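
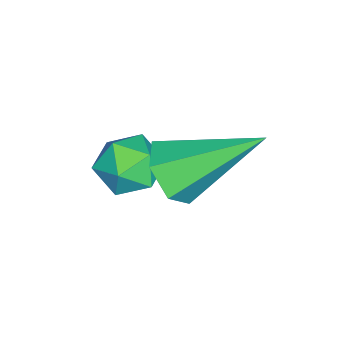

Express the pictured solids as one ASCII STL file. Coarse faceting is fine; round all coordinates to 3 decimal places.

solid 
facet normal -0.501 -0.493 0.711
outer loop
vertex -3.877 -0.799 -0.549
vertex -3.676 -1.457 -0.864
vertex -3.236 -1.141 -0.335
endloop
endfacet
facet normal -0.252 0.129 0.959
outer loop
vertex -3.877 -0.799 -0.549
vertex -3.236 -1.141 -0.335
vertex -3.249 -0.391 -0.439
endloop
endfacet
facet normal -0.520 0.651 0.554
outer loop
vertex -3.877 -0.799 -0.549
vertex -3.249 -0.391 -0.439
vertex -3.696 -0.244 -1.031
endloop
endfacet
facet normal -0.934 0.352 0.055
outer loop
vertex -3.877 -0.799 -0.549
vertex -3.696 -0.244 -1.031
vertex -3.96 -0.903 -1.294
endloop
endfacet
facet normal -0.922 -0.355 0.152
outer loop
vertex -3.877 -0.799 -0.549
vertex -3.96 -0.903 -1.294
vertex -3.676 -1.457 -0.864
endloop
endfacet
facet normal 0.458 0.130 0.879
outer loop
vertex -3.249 -0.391 -0.439
vertex -3.236 -1.141 -0.335
vertex -2.66 -0.797 -0.686
endloop
endfacet
facet normal 0.055 -0.877 0.478
outer loop
vertex -3.236 -1.141 -0.335
vertex -3.676 -1.457 -0.864
vertex -2.924 -1.456 -0.949
endloop
endfacet
facet normal -0.628 -0.652 -0.425
outer loop
vertex -3.676 -1.457 -0.864
vertex -3.96 -0.903 -1.294
vertex -3.371 -1.309 -1.541
endloop
endfacet
facet normal -0.648 0.492 -0.582
outer loop
vertex -3.96 -0.903 -1.294
vertex -3.696 -0.244 -1.031
vertex -3.384 -0.559 -1.645
endloop
endfacet
facet normal 0.024 0.974 0.224
outer loop
vertex -3.696 -0.244 -1.031
vertex -3.249 -0.391 -0.439
vertex -2.944 -0.243 -1.116
endloop
endfacet
facet normal 0.934 -0.352 -0.055
outer loop
vertex -2.743 -0.901 -1.431
vertex -2.66 -0.797 -0.686
vertex -2.924 -1.456 -0.949
endloop
endfacet
facet normal 0.520 -0.651 -0.554
outer loop
vertex -2.743 -0.901 -1.431
vertex -2.924 -1.456 -0.949
vertex -3.371 -1.309 -1.541
endloop
endfacet
facet normal 0.252 -0.129 -0.959
outer loop
vertex -2.743 -0.901 -1.431
vertex -3.371 -1.309 -1.541
vertex -3.384 -0.559 -1.645
endloop
endfacet
facet normal 0.501 0.493 -0.711
outer loop
vertex -2.743 -0.901 -1.431
vertex -3.384 -0.559 -1.645
vertex -2.944 -0.243 -1.116
endloop
endfacet
facet normal 0.922 0.355 -0.152
outer loop
vertex -2.743 -0.901 -1.431
vertex -2.944 -0.243 -1.116
vertex -2.66 -0.797 -0.686
endloop
endfacet
facet normal 0.648 -0.492 0.582
outer loop
vertex -2.924 -1.456 -0.949
vertex -2.66 -0.797 -0.686
vertex -3.236 -1.141 -0.335
endloop
endfacet
facet normal -0.024 -0.974 -0.224
outer loop
vertex -3.371 -1.309 -1.541
vertex -2.924 -1.456 -0.949
vertex -3.676 -1.457 -0.864
endloop
endfacet
facet normal -0.458 -0.130 -0.879
outer loop
vertex -3.384 -0.559 -1.645
vertex -3.371 -1.309 -1.541
vertex -3.96 -0.903 -1.294
endloop
endfacet
facet normal -0.055 0.877 -0.478
outer loop
vertex -2.944 -0.243 -1.116
vertex -3.384 -0.559 -1.645
vertex -3.696 -0.244 -1.031
endloop
endfacet
facet normal 0.628 0.652 0.425
outer loop
vertex -2.66 -0.797 -0.686
vertex -2.944 -0.243 -1.116
vertex -3.249 -0.391 -0.439
endloop
endfacet
facet normal 0.262 -0.788 -0.558
outer loop
vertex -2.546 0.245 -0.883
vertex -3.289 0.008 -0.897
vertex -3.023 0.488 -1.45
endloop
endfacet
facet normal 0.633 0.744 -0.213
outer loop
vertex -2.546 0.245 -0.883
vertex -3.023 0.488 -1.45
vertex -3.851 1.692 0.297
endloop
endfacet
facet normal 0.262 -0.788 -0.558
outer loop
vertex -3.023 0.488 -1.45
vertex -3.289 0.008 -0.897
vertex -3.766 0.251 -1.464
endloop
endfacet
facet normal -0.227 0.748 -0.623
outer loop
vertex -3.023 0.488 -1.45
vertex -3.766 0.251 -1.464
vertex -3.851 1.692 0.297
endloop
endfacet
facet normal 0.263 -0.787 -0.558
outer loop
vertex -3.766 0.251 -1.464
vertex -3.289 0.008 -0.897
vertex -4.032 -0.23 -0.911
endloop
endfacet
facet normal -0.940 0.241 -0.242
outer loop
vertex -3.766 0.251 -1.464
vertex -4.032 -0.23 -0.911
vertex -3.851 1.692 0.297
endloop
endfacet
facet normal 0.263 -0.787 -0.558
outer loop
vertex -4.032 -0.23 -0.911
vertex -3.289 0.008 -0.897
vertex -3.555 -0.473 -0.343
endloop
endfacet
facet normal -0.791 -0.270 0.549
outer loop
vertex -4.032 -0.23 -0.911
vertex -3.555 -0.473 -0.343
vertex -3.851 1.692 0.297
endloop
endfacet
facet normal 0.263 -0.787 -0.558
outer loop
vertex -3.555 -0.473 -0.343
vertex -3.289 0.008 -0.897
vertex -2.812 -0.235 -0.329
endloop
endfacet
facet normal 0.070 -0.274 0.959
outer loop
vertex -3.555 -0.473 -0.343
vertex -2.812 -0.235 -0.329
vertex -3.851 1.692 0.297
endloop
endfacet
facet normal 0.262 -0.788 -0.557
outer loop
vertex -2.812 -0.235 -0.329
vertex -3.289 0.008 -0.897
vertex -2.546 0.245 -0.883
endloop
endfacet
facet normal 0.782 0.234 0.578
outer loop
vertex -2.812 -0.235 -0.329
vertex -2.546 0.245 -0.883
vertex -3.851 1.692 0.297
endloop
endfacet

endsolid


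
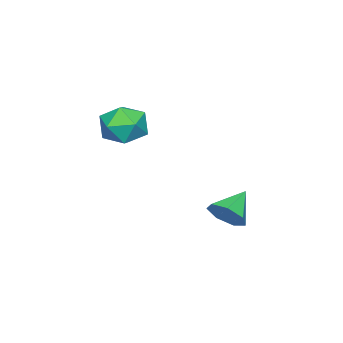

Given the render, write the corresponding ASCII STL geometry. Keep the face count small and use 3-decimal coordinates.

solid 
facet normal -0.905 0.139 0.402
outer loop
vertex -2.499 -0.749 0.795
vertex -2.204 -1.344 1.664
vertex -2.04 -0.263 1.66
endloop
endfacet
facet normal -0.721 0.693 -0.007
outer loop
vertex -2.499 -0.749 0.795
vertex -2.04 -0.263 1.66
vertex -1.748 0.031 0.648
endloop
endfacet
facet normal -0.596 0.449 -0.666
outer loop
vertex -2.499 -0.749 0.795
vertex -1.748 0.031 0.648
vertex -1.731 -0.869 0.026
endloop
endfacet
facet normal -0.704 -0.256 -0.663
outer loop
vertex -2.499 -0.749 0.795
vertex -1.731 -0.869 0.026
vertex -2.013 -1.719 0.654
endloop
endfacet
facet normal -0.894 -0.448 -0.003
outer loop
vertex -2.499 -0.749 0.795
vertex -2.013 -1.719 0.654
vertex -2.204 -1.344 1.664
endloop
endfacet
facet normal -0.111 0.962 0.247
outer loop
vertex -1.748 0.031 0.648
vertex -2.04 -0.263 1.66
vertex -0.987 -0.081 1.426
endloop
endfacet
facet normal -0.409 0.065 0.910
outer loop
vertex -2.04 -0.263 1.66
vertex -2.204 -1.344 1.664
vertex -1.269 -0.931 2.054
endloop
endfacet
facet normal -0.391 -0.885 0.255
outer loop
vertex -2.204 -1.344 1.664
vertex -2.013 -1.719 0.654
vertex -1.252 -1.831 1.432
endloop
endfacet
facet normal -0.082 -0.575 -0.814
outer loop
vertex -2.013 -1.719 0.654
vertex -1.731 -0.869 0.026
vertex -0.96 -1.537 0.42
endloop
endfacet
facet normal 0.091 0.567 -0.818
outer loop
vertex -1.731 -0.869 0.026
vertex -1.748 0.031 0.648
vertex -0.796 -0.456 0.416
endloop
endfacet
facet normal 0.704 0.256 0.663
outer loop
vertex -0.501 -1.051 1.285
vertex -0.987 -0.081 1.426
vertex -1.269 -0.931 2.054
endloop
endfacet
facet normal 0.596 -0.449 0.666
outer loop
vertex -0.501 -1.051 1.285
vertex -1.269 -0.931 2.054
vertex -1.252 -1.831 1.432
endloop
endfacet
facet normal 0.721 -0.693 0.007
outer loop
vertex -0.501 -1.051 1.285
vertex -1.252 -1.831 1.432
vertex -0.96 -1.537 0.42
endloop
endfacet
facet normal 0.905 -0.139 -0.402
outer loop
vertex -0.501 -1.051 1.285
vertex -0.96 -1.537 0.42
vertex -0.796 -0.456 0.416
endloop
endfacet
facet normal 0.894 0.448 0.003
outer loop
vertex -0.501 -1.051 1.285
vertex -0.796 -0.456 0.416
vertex -0.987 -0.081 1.426
endloop
endfacet
facet normal 0.082 0.575 0.814
outer loop
vertex -1.269 -0.931 2.054
vertex -0.987 -0.081 1.426
vertex -2.04 -0.263 1.66
endloop
endfacet
facet normal -0.091 -0.567 0.818
outer loop
vertex -1.252 -1.831 1.432
vertex -1.269 -0.931 2.054
vertex -2.204 -1.344 1.664
endloop
endfacet
facet normal 0.111 -0.962 -0.247
outer loop
vertex -0.96 -1.537 0.42
vertex -1.252 -1.831 1.432
vertex -2.013 -1.719 0.654
endloop
endfacet
facet normal 0.409 -0.065 -0.910
outer loop
vertex -0.796 -0.456 0.416
vertex -0.96 -1.537 0.42
vertex -1.731 -0.869 0.026
endloop
endfacet
facet normal 0.391 0.885 -0.255
outer loop
vertex -0.987 -0.081 1.426
vertex -0.796 -0.456 0.416
vertex -1.748 0.031 0.648
endloop
endfacet
facet normal 0.828 -0.124 -0.547
outer loop
vertex -2.674 2.316 -3.015
vertex -3.052 2.774 -3.691
vertex -2.555 3.088 -3.01
endloop
endfacet
facet normal 0.092 -0.021 0.996
outer loop
vertex -2.674 2.316 -3.015
vertex -2.555 3.088 -3.01
vertex -4.328 2.966 -2.849
endloop
endfacet
facet normal 0.828 -0.124 -0.547
outer loop
vertex -2.555 3.088 -3.01
vertex -3.052 2.774 -3.691
vertex -2.81 3.624 -3.517
endloop
endfacet
facet normal 0.018 0.692 0.722
outer loop
vertex -2.555 3.088 -3.01
vertex -2.81 3.624 -3.517
vertex -4.328 2.966 -2.849
endloop
endfacet
facet normal 0.828 -0.124 -0.547
outer loop
vertex -2.81 3.624 -3.517
vertex -3.052 2.774 -3.691
vertex -3.248 3.52 -4.156
endloop
endfacet
facet normal -0.360 0.928 0.096
outer loop
vertex -2.81 3.624 -3.517
vertex -3.248 3.52 -4.156
vertex -4.328 2.966 -2.849
endloop
endfacet
facet normal 0.828 -0.123 -0.547
outer loop
vertex -3.248 3.52 -4.156
vertex -3.052 2.774 -3.691
vertex -3.538 2.855 -4.445
endloop
endfacet
facet normal -0.757 0.508 -0.410
outer loop
vertex -3.248 3.52 -4.156
vertex -3.538 2.855 -4.445
vertex -4.328 2.966 -2.849
endloop
endfacet
facet normal 0.828 -0.125 -0.547
outer loop
vertex -3.538 2.855 -4.445
vertex -3.052 2.774 -3.691
vertex -3.463 2.129 -4.166
endloop
endfacet
facet normal -0.875 -0.250 -0.416
outer loop
vertex -3.538 2.855 -4.445
vertex -3.463 2.129 -4.166
vertex -4.328 2.966 -2.849
endloop
endfacet
facet normal 0.828 -0.124 -0.547
outer loop
vertex -3.463 2.129 -4.166
vertex -3.052 2.774 -3.691
vertex -3.078 1.889 -3.529
endloop
endfacet
facet normal -0.624 -0.777 0.084
outer loop
vertex -3.463 2.129 -4.166
vertex -3.078 1.889 -3.529
vertex -4.328 2.966 -2.849
endloop
endfacet
facet normal 0.828 -0.124 -0.547
outer loop
vertex -3.078 1.889 -3.529
vertex -3.052 2.774 -3.691
vertex -2.674 2.316 -3.015
endloop
endfacet
facet normal -0.194 -0.674 0.712
outer loop
vertex -3.078 1.889 -3.529
vertex -2.674 2.316 -3.015
vertex -4.328 2.966 -2.849
endloop
endfacet

endsolid


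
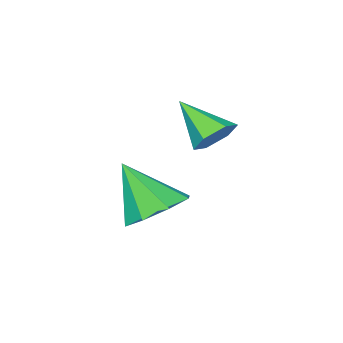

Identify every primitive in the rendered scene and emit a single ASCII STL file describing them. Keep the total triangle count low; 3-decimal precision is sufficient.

solid 
facet normal -0.311 0.457 -0.834
outer loop
vertex -2.066 3.078 -2.299
vertex -3.017 3.102 -1.931
vertex -2.211 3.726 -1.89
endloop
endfacet
facet normal 0.972 0.076 0.224
outer loop
vertex -2.066 3.078 -2.299
vertex -2.211 3.726 -1.89
vertex -2.443 2.258 -0.389
endloop
endfacet
facet normal -0.310 0.456 -0.834
outer loop
vertex -2.211 3.726 -1.89
vertex -3.017 3.102 -1.931
vertex -2.829 4.01 -1.505
endloop
endfacet
facet normal 0.611 0.517 0.600
outer loop
vertex -2.211 3.726 -1.89
vertex -2.829 4.01 -1.505
vertex -2.443 2.258 -0.389
endloop
endfacet
facet normal -0.312 0.456 -0.834
outer loop
vertex -2.829 4.01 -1.505
vertex -3.017 3.102 -1.931
vertex -3.556 3.761 -1.369
endloop
endfacet
facet normal -0.024 0.533 0.846
outer loop
vertex -2.829 4.01 -1.505
vertex -3.556 3.761 -1.369
vertex -2.443 2.258 -0.389
endloop
endfacet
facet normal -0.311 0.457 -0.834
outer loop
vertex -3.556 3.761 -1.369
vertex -3.017 3.102 -1.931
vertex -3.968 3.127 -1.563
endloop
endfacet
facet normal -0.564 0.116 0.818
outer loop
vertex -3.556 3.761 -1.369
vertex -3.968 3.127 -1.563
vertex -2.443 2.258 -0.389
endloop
endfacet
facet normal -0.310 0.457 -0.833
outer loop
vertex -3.968 3.127 -1.563
vertex -3.017 3.102 -1.931
vertex -3.823 2.478 -1.973
endloop
endfacet
facet normal -0.690 -0.491 0.533
outer loop
vertex -3.968 3.127 -1.563
vertex -3.823 2.478 -1.973
vertex -2.443 2.258 -0.389
endloop
endfacet
facet normal -0.310 0.457 -0.833
outer loop
vertex -3.823 2.478 -1.973
vertex -3.017 3.102 -1.931
vertex -3.206 2.195 -2.358
endloop
endfacet
facet normal -0.329 -0.931 0.157
outer loop
vertex -3.823 2.478 -1.973
vertex -3.206 2.195 -2.358
vertex -2.443 2.258 -0.389
endloop
endfacet
facet normal -0.310 0.457 -0.834
outer loop
vertex -3.206 2.195 -2.358
vertex -3.017 3.102 -1.931
vertex -2.478 2.443 -2.493
endloop
endfacet
facet normal 0.306 -0.948 -0.088
outer loop
vertex -3.206 2.195 -2.358
vertex -2.478 2.443 -2.493
vertex -2.443 2.258 -0.389
endloop
endfacet
facet normal -0.311 0.456 -0.834
outer loop
vertex -2.478 2.443 -2.493
vertex -3.017 3.102 -1.931
vertex -2.066 3.078 -2.299
endloop
endfacet
facet normal 0.846 -0.530 -0.061
outer loop
vertex -2.478 2.443 -2.493
vertex -2.066 3.078 -2.299
vertex -2.443 2.258 -0.389
endloop
endfacet
facet normal -0.266 0.706 -0.657
outer loop
vertex -3.56 4.457 0.916
vertex -4.148 4.104 0.775
vertex -4.141 4.582 1.286
endloop
endfacet
facet normal 0.553 0.384 0.739
outer loop
vertex -3.56 4.457 0.916
vertex -4.141 4.582 1.286
vertex -3.732 2.996 1.805
endloop
endfacet
facet normal -0.265 0.706 -0.657
outer loop
vertex -4.141 4.582 1.286
vertex -4.148 4.104 0.775
vertex -4.729 4.23 1.145
endloop
endfacet
facet normal -0.345 0.210 0.915
outer loop
vertex -4.141 4.582 1.286
vertex -4.729 4.23 1.145
vertex -3.732 2.996 1.805
endloop
endfacet
facet normal -0.264 0.707 -0.656
outer loop
vertex -4.729 4.23 1.145
vertex -4.148 4.104 0.775
vertex -4.737 3.752 0.633
endloop
endfacet
facet normal -0.804 -0.429 0.413
outer loop
vertex -4.729 4.23 1.145
vertex -4.737 3.752 0.633
vertex -3.732 2.996 1.805
endloop
endfacet
facet normal -0.264 0.707 -0.656
outer loop
vertex -4.737 3.752 0.633
vertex -4.148 4.104 0.775
vertex -4.156 3.626 0.263
endloop
endfacet
facet normal -0.363 -0.893 -0.265
outer loop
vertex -4.737 3.752 0.633
vertex -4.156 3.626 0.263
vertex -3.732 2.996 1.805
endloop
endfacet
facet normal -0.265 0.707 -0.656
outer loop
vertex -4.156 3.626 0.263
vertex -4.148 4.104 0.775
vertex -3.568 3.978 0.405
endloop
endfacet
facet normal 0.537 -0.719 -0.441
outer loop
vertex -4.156 3.626 0.263
vertex -3.568 3.978 0.405
vertex -3.732 2.996 1.805
endloop
endfacet
facet normal -0.266 0.705 -0.657
outer loop
vertex -3.568 3.978 0.405
vertex -4.148 4.104 0.775
vertex -3.56 4.457 0.916
endloop
endfacet
facet normal 0.995 -0.081 0.060
outer loop
vertex -3.568 3.978 0.405
vertex -3.56 4.457 0.916
vertex -3.732 2.996 1.805
endloop
endfacet

endsolid


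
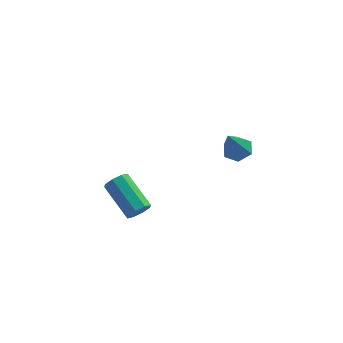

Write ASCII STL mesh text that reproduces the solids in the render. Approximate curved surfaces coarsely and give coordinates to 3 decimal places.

solid 
facet normal 0.513 -0.708 -0.485
outer loop
vertex -1.346 -1.56 -1.41
vertex -1.791 -1.695 -1.684
vertex -1.385 -1.347 -1.762
endloop
endfacet
facet normal 0.853 0.483 0.198
outer loop
vertex -1.346 -1.56 -1.41
vertex -1.385 -1.347 -1.762
vertex -2.224 -0.35 -0.581
endloop
endfacet
facet normal 0.852 0.485 0.196
outer loop
vertex -2.224 -0.35 -0.581
vertex -1.385 -1.347 -1.762
vertex -2.264 -0.137 -0.933
endloop
endfacet
facet normal -0.515 0.706 0.486
outer loop
vertex -2.224 -0.35 -0.581
vertex -2.264 -0.137 -0.933
vertex -2.669 -0.485 -0.856
endloop
endfacet
facet normal 0.514 -0.708 -0.484
outer loop
vertex -1.385 -1.347 -1.762
vertex -1.791 -1.695 -1.684
vertex -1.662 -1.338 -2.069
endloop
endfacet
facet normal 0.536 0.706 -0.463
outer loop
vertex -1.385 -1.347 -1.762
vertex -1.662 -1.338 -2.069
vertex -2.264 -0.137 -0.933
endloop
endfacet
facet normal 0.536 0.706 -0.463
outer loop
vertex -2.264 -0.137 -0.933
vertex -1.662 -1.338 -2.069
vertex -2.541 -0.128 -1.24
endloop
endfacet
facet normal -0.515 0.707 0.485
outer loop
vertex -2.264 -0.137 -0.933
vertex -2.541 -0.128 -1.24
vertex -2.669 -0.485 -0.856
endloop
endfacet
facet normal 0.514 -0.708 -0.484
outer loop
vertex -1.662 -1.338 -2.069
vertex -1.791 -1.695 -1.684
vertex -2.014 -1.538 -2.15
endloop
endfacet
facet normal -0.096 0.514 -0.852
outer loop
vertex -1.662 -1.338 -2.069
vertex -2.014 -1.538 -2.15
vertex -2.541 -0.128 -1.24
endloop
endfacet
facet normal -0.096 0.514 -0.852
outer loop
vertex -2.541 -0.128 -1.24
vertex -2.014 -1.538 -2.15
vertex -2.893 -0.328 -1.321
endloop
endfacet
facet normal -0.514 0.707 0.486
outer loop
vertex -2.541 -0.128 -1.24
vertex -2.893 -0.328 -1.321
vertex -2.669 -0.485 -0.856
endloop
endfacet
facet normal 0.514 -0.708 -0.484
outer loop
vertex -2.014 -1.538 -2.15
vertex -1.791 -1.695 -1.684
vertex -2.236 -1.83 -1.959
endloop
endfacet
facet normal -0.669 0.023 -0.743
outer loop
vertex -2.014 -1.538 -2.15
vertex -2.236 -1.83 -1.959
vertex -2.893 -0.328 -1.321
endloop
endfacet
facet normal -0.670 0.022 -0.742
outer loop
vertex -2.893 -0.328 -1.321
vertex -2.236 -1.83 -1.959
vertex -3.114 -0.62 -1.13
endloop
endfacet
facet normal -0.514 0.707 0.486
outer loop
vertex -2.893 -0.328 -1.321
vertex -3.114 -0.62 -1.13
vertex -2.669 -0.485 -0.856
endloop
endfacet
facet normal 0.515 -0.706 -0.486
outer loop
vertex -2.236 -1.83 -1.959
vertex -1.791 -1.695 -1.684
vertex -2.196 -2.043 -1.607
endloop
endfacet
facet normal -0.853 -0.484 -0.196
outer loop
vertex -2.236 -1.83 -1.959
vertex -2.196 -2.043 -1.607
vertex -3.114 -0.62 -1.13
endloop
endfacet
facet normal -0.853 -0.484 -0.198
outer loop
vertex -3.114 -0.62 -1.13
vertex -2.196 -2.043 -1.607
vertex -3.075 -0.833 -0.778
endloop
endfacet
facet normal -0.513 0.708 0.485
outer loop
vertex -3.114 -0.62 -1.13
vertex -3.075 -0.833 -0.778
vertex -2.669 -0.485 -0.856
endloop
endfacet
facet normal 0.515 -0.707 -0.485
outer loop
vertex -2.196 -2.043 -1.607
vertex -1.791 -1.695 -1.684
vertex -1.919 -2.052 -1.3
endloop
endfacet
facet normal -0.536 -0.706 0.463
outer loop
vertex -2.196 -2.043 -1.607
vertex -1.919 -2.052 -1.3
vertex -3.075 -0.833 -0.778
endloop
endfacet
facet normal -0.536 -0.706 0.463
outer loop
vertex -3.075 -0.833 -0.778
vertex -1.919 -2.052 -1.3
vertex -2.798 -0.842 -0.471
endloop
endfacet
facet normal -0.514 0.708 0.484
outer loop
vertex -3.075 -0.833 -0.778
vertex -2.798 -0.842 -0.471
vertex -2.669 -0.485 -0.856
endloop
endfacet
facet normal 0.514 -0.707 -0.486
outer loop
vertex -1.919 -2.052 -1.3
vertex -1.791 -1.695 -1.684
vertex -1.567 -1.852 -1.219
endloop
endfacet
facet normal 0.096 -0.514 0.852
outer loop
vertex -1.919 -2.052 -1.3
vertex -1.567 -1.852 -1.219
vertex -2.798 -0.842 -0.471
endloop
endfacet
facet normal 0.096 -0.514 0.852
outer loop
vertex -2.798 -0.842 -0.471
vertex -1.567 -1.852 -1.219
vertex -2.446 -0.642 -0.39
endloop
endfacet
facet normal -0.514 0.708 0.484
outer loop
vertex -2.798 -0.842 -0.471
vertex -2.446 -0.642 -0.39
vertex -2.669 -0.485 -0.856
endloop
endfacet
facet normal 0.514 -0.707 -0.486
outer loop
vertex -1.567 -1.852 -1.219
vertex -1.791 -1.695 -1.684
vertex -1.346 -1.56 -1.41
endloop
endfacet
facet normal 0.670 -0.022 0.742
outer loop
vertex -1.567 -1.852 -1.219
vertex -1.346 -1.56 -1.41
vertex -2.446 -0.642 -0.39
endloop
endfacet
facet normal 0.669 -0.023 0.743
outer loop
vertex -2.446 -0.642 -0.39
vertex -1.346 -1.56 -1.41
vertex -2.224 -0.35 -0.581
endloop
endfacet
facet normal -0.514 0.708 0.484
outer loop
vertex -2.446 -0.642 -0.39
vertex -2.224 -0.35 -0.581
vertex -2.669 -0.485 -0.856
endloop
endfacet
facet normal 0.280 0.386 -0.879
outer loop
vertex 2.314 -2.387 3.07
vertex 1.82 -2.593 2.822
vertex 1.827 -2.054 3.061
endloop
endfacet
facet normal 0.367 0.557 0.745
outer loop
vertex 2.314 -2.387 3.07
vertex 1.827 -2.054 3.061
vertex 1.42 -3.147 4.078
endloop
endfacet
facet normal 0.280 0.386 -0.879
outer loop
vertex 1.827 -2.054 3.061
vertex 1.82 -2.593 2.822
vertex 1.333 -2.261 2.813
endloop
endfacet
facet normal -0.537 0.673 0.508
outer loop
vertex 1.827 -2.054 3.061
vertex 1.333 -2.261 2.813
vertex 1.42 -3.147 4.078
endloop
endfacet
facet normal 0.280 0.386 -0.879
outer loop
vertex 1.333 -2.261 2.813
vertex 1.82 -2.593 2.822
vertex 1.326 -2.8 2.574
endloop
endfacet
facet normal -0.998 -0.013 0.059
outer loop
vertex 1.333 -2.261 2.813
vertex 1.326 -2.8 2.574
vertex 1.42 -3.147 4.078
endloop
endfacet
facet normal 0.279 0.388 -0.879
outer loop
vertex 1.326 -2.8 2.574
vertex 1.82 -2.593 2.822
vertex 1.813 -3.132 2.582
endloop
endfacet
facet normal -0.555 -0.818 -0.154
outer loop
vertex 1.326 -2.8 2.574
vertex 1.813 -3.132 2.582
vertex 1.42 -3.147 4.078
endloop
endfacet
facet normal 0.279 0.388 -0.878
outer loop
vertex 1.813 -3.132 2.582
vertex 1.82 -2.593 2.822
vertex 2.307 -2.926 2.83
endloop
endfacet
facet normal 0.348 -0.934 0.082
outer loop
vertex 1.813 -3.132 2.582
vertex 2.307 -2.926 2.83
vertex 1.42 -3.147 4.078
endloop
endfacet
facet normal 0.279 0.388 -0.878
outer loop
vertex 2.307 -2.926 2.83
vertex 1.82 -2.593 2.822
vertex 2.314 -2.387 3.07
endloop
endfacet
facet normal 0.810 -0.247 0.532
outer loop
vertex 2.307 -2.926 2.83
vertex 2.314 -2.387 3.07
vertex 1.42 -3.147 4.078
endloop
endfacet

endsolid


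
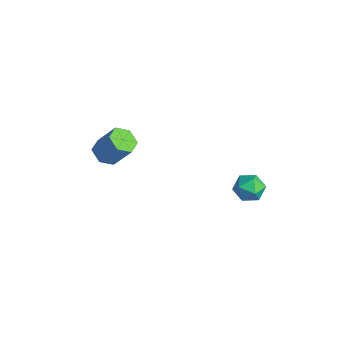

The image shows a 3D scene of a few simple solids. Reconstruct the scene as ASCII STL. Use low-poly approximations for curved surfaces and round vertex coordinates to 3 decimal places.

solid 
facet normal -0.449 -0.364 -0.816
outer loop
vertex -3.03 -4.82 0.934
vertex -3.479 -4.257 0.93
vertex -2.855 -4.223 0.572
endloop
endfacet
facet normal 0.861 -0.424 -0.283
outer loop
vertex -3.03 -4.82 0.934
vertex -2.855 -4.223 0.572
vertex -2.372 -4.285 2.135
endloop
endfacet
facet normal 0.861 -0.424 -0.283
outer loop
vertex -2.372 -4.285 2.135
vertex -2.855 -4.223 0.572
vertex -2.197 -3.688 1.773
endloop
endfacet
facet normal 0.447 0.364 0.817
outer loop
vertex -2.372 -4.285 2.135
vertex -2.197 -3.688 1.773
vertex -2.821 -3.723 2.13
endloop
endfacet
facet normal -0.449 -0.364 -0.816
outer loop
vertex -2.855 -4.223 0.572
vertex -3.479 -4.257 0.93
vertex -3.304 -3.66 0.568
endloop
endfacet
facet normal 0.641 0.507 -0.577
outer loop
vertex -2.855 -4.223 0.572
vertex -3.304 -3.66 0.568
vertex -2.197 -3.688 1.773
endloop
endfacet
facet normal 0.641 0.506 -0.577
outer loop
vertex -2.197 -3.688 1.773
vertex -3.304 -3.66 0.568
vertex -2.646 -3.125 1.768
endloop
endfacet
facet normal 0.447 0.364 0.817
outer loop
vertex -2.197 -3.688 1.773
vertex -2.646 -3.125 1.768
vertex -2.821 -3.723 2.13
endloop
endfacet
facet normal -0.447 -0.364 -0.817
outer loop
vertex -3.304 -3.66 0.568
vertex -3.479 -4.257 0.93
vertex -3.928 -3.695 0.925
endloop
endfacet
facet normal -0.220 0.930 -0.294
outer loop
vertex -3.304 -3.66 0.568
vertex -3.928 -3.695 0.925
vertex -2.646 -3.125 1.768
endloop
endfacet
facet normal -0.221 0.930 -0.294
outer loop
vertex -2.646 -3.125 1.768
vertex -3.928 -3.695 0.925
vertex -3.27 -3.16 2.126
endloop
endfacet
facet normal 0.448 0.363 0.817
outer loop
vertex -2.646 -3.125 1.768
vertex -3.27 -3.16 2.126
vertex -2.821 -3.723 2.13
endloop
endfacet
facet normal -0.447 -0.364 -0.817
outer loop
vertex -3.928 -3.695 0.925
vertex -3.479 -4.257 0.93
vertex -4.103 -4.292 1.287
endloop
endfacet
facet normal -0.861 0.424 0.283
outer loop
vertex -3.928 -3.695 0.925
vertex -4.103 -4.292 1.287
vertex -3.27 -3.16 2.126
endloop
endfacet
facet normal -0.861 0.424 0.283
outer loop
vertex -3.27 -3.16 2.126
vertex -4.103 -4.292 1.287
vertex -3.445 -3.757 2.488
endloop
endfacet
facet normal 0.449 0.364 0.816
outer loop
vertex -3.27 -3.16 2.126
vertex -3.445 -3.757 2.488
vertex -2.821 -3.723 2.13
endloop
endfacet
facet normal -0.447 -0.364 -0.817
outer loop
vertex -4.103 -4.292 1.287
vertex -3.479 -4.257 0.93
vertex -3.654 -4.855 1.292
endloop
endfacet
facet normal -0.641 -0.506 0.577
outer loop
vertex -4.103 -4.292 1.287
vertex -3.654 -4.855 1.292
vertex -3.445 -3.757 2.488
endloop
endfacet
facet normal -0.640 -0.507 0.577
outer loop
vertex -3.445 -3.757 2.488
vertex -3.654 -4.855 1.292
vertex -2.996 -4.32 2.492
endloop
endfacet
facet normal 0.449 0.364 0.816
outer loop
vertex -3.445 -3.757 2.488
vertex -2.996 -4.32 2.492
vertex -2.821 -3.723 2.13
endloop
endfacet
facet normal -0.448 -0.363 -0.817
outer loop
vertex -3.654 -4.855 1.292
vertex -3.479 -4.257 0.93
vertex -3.03 -4.82 0.934
endloop
endfacet
facet normal 0.221 -0.930 0.294
outer loop
vertex -3.654 -4.855 1.292
vertex -3.03 -4.82 0.934
vertex -2.996 -4.32 2.492
endloop
endfacet
facet normal 0.220 -0.930 0.294
outer loop
vertex -2.996 -4.32 2.492
vertex -3.03 -4.82 0.934
vertex -2.372 -4.285 2.135
endloop
endfacet
facet normal 0.447 0.364 0.817
outer loop
vertex -2.996 -4.32 2.492
vertex -2.372 -4.285 2.135
vertex -2.821 -3.723 2.13
endloop
endfacet
facet normal -0.942 -0.335 0.026
outer loop
vertex 1.698 -0.516 1.421
vertex 1.952 -1.223 1.515
vertex 1.814 -0.788 2.118
endloop
endfacet
facet normal -0.902 0.330 0.279
outer loop
vertex 1.698 -0.516 1.421
vertex 1.814 -0.788 2.118
vertex 2.021 -0.079 1.949
endloop
endfacet
facet normal -0.626 0.744 -0.233
outer loop
vertex 1.698 -0.516 1.421
vertex 2.021 -0.079 1.949
vertex 2.287 -0.077 1.24
endloop
endfacet
facet normal -0.495 0.334 -0.802
outer loop
vertex 1.698 -0.516 1.421
vertex 2.287 -0.077 1.24
vertex 2.245 -0.784 0.972
endloop
endfacet
facet normal -0.690 -0.333 -0.642
outer loop
vertex 1.698 -0.516 1.421
vertex 2.245 -0.784 0.972
vertex 1.952 -1.223 1.515
endloop
endfacet
facet normal -0.450 0.329 0.830
outer loop
vertex 2.021 -0.079 1.949
vertex 1.814 -0.788 2.118
vertex 2.475 -0.516 2.368
endloop
endfacet
facet normal -0.513 -0.748 0.422
outer loop
vertex 1.814 -0.788 2.118
vertex 1.952 -1.223 1.515
vertex 2.433 -1.223 2.1
endloop
endfacet
facet normal -0.107 -0.744 -0.659
outer loop
vertex 1.952 -1.223 1.515
vertex 2.245 -0.784 0.972
vertex 2.699 -1.221 1.391
endloop
endfacet
facet normal 0.209 0.336 -0.918
outer loop
vertex 2.245 -0.784 0.972
vertex 2.287 -0.077 1.24
vertex 2.906 -0.512 1.222
endloop
endfacet
facet normal -0.002 1.000 0.002
outer loop
vertex 2.287 -0.077 1.24
vertex 2.021 -0.079 1.949
vertex 2.768 -0.077 1.825
endloop
endfacet
facet normal 0.495 -0.334 0.802
outer loop
vertex 3.022 -0.784 1.919
vertex 2.475 -0.516 2.368
vertex 2.433 -1.223 2.1
endloop
endfacet
facet normal 0.626 -0.744 0.233
outer loop
vertex 3.022 -0.784 1.919
vertex 2.433 -1.223 2.1
vertex 2.699 -1.221 1.391
endloop
endfacet
facet normal 0.902 -0.330 -0.279
outer loop
vertex 3.022 -0.784 1.919
vertex 2.699 -1.221 1.391
vertex 2.906 -0.512 1.222
endloop
endfacet
facet normal 0.942 0.335 -0.026
outer loop
vertex 3.022 -0.784 1.919
vertex 2.906 -0.512 1.222
vertex 2.768 -0.077 1.825
endloop
endfacet
facet normal 0.690 0.333 0.642
outer loop
vertex 3.022 -0.784 1.919
vertex 2.768 -0.077 1.825
vertex 2.475 -0.516 2.368
endloop
endfacet
facet normal -0.209 -0.336 0.918
outer loop
vertex 2.433 -1.223 2.1
vertex 2.475 -0.516 2.368
vertex 1.814 -0.788 2.118
endloop
endfacet
facet normal 0.002 -1.000 -0.002
outer loop
vertex 2.699 -1.221 1.391
vertex 2.433 -1.223 2.1
vertex 1.952 -1.223 1.515
endloop
endfacet
facet normal 0.450 -0.329 -0.830
outer loop
vertex 2.906 -0.512 1.222
vertex 2.699 -1.221 1.391
vertex 2.245 -0.784 0.972
endloop
endfacet
facet normal 0.513 0.748 -0.422
outer loop
vertex 2.768 -0.077 1.825
vertex 2.906 -0.512 1.222
vertex 2.287 -0.077 1.24
endloop
endfacet
facet normal 0.107 0.744 0.659
outer loop
vertex 2.475 -0.516 2.368
vertex 2.768 -0.077 1.825
vertex 2.021 -0.079 1.949
endloop
endfacet

endsolid


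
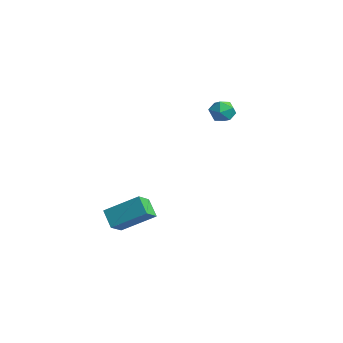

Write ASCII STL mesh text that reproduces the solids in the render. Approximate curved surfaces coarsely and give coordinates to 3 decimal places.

solid 
facet normal -0.996 0.021 -0.092
outer loop
vertex -1.994 3.165 0.92
vertex -1.993 2.491 0.757
vertex -2.05 2.687 1.42
endloop
endfacet
facet normal -0.773 0.499 0.391
outer loop
vertex -1.994 3.165 0.92
vertex -2.05 2.687 1.42
vertex -1.644 3.242 1.514
endloop
endfacet
facet normal -0.321 0.945 0.067
outer loop
vertex -1.994 3.165 0.92
vertex -1.644 3.242 1.514
vertex -1.337 3.389 0.91
endloop
endfacet
facet normal -0.263 0.743 -0.616
outer loop
vertex -1.994 3.165 0.92
vertex -1.337 3.389 0.91
vertex -1.552 2.924 0.441
endloop
endfacet
facet normal -0.680 0.172 -0.713
outer loop
vertex -1.994 3.165 0.92
vertex -1.552 2.924 0.441
vertex -1.993 2.491 0.757
endloop
endfacet
facet normal -0.414 0.151 0.898
outer loop
vertex -1.644 3.242 1.514
vertex -2.05 2.687 1.42
vertex -1.428 2.616 1.719
endloop
endfacet
facet normal -0.772 -0.624 0.118
outer loop
vertex -2.05 2.687 1.42
vertex -1.993 2.491 0.757
vertex -1.643 2.151 1.25
endloop
endfacet
facet normal -0.262 -0.381 -0.887
outer loop
vertex -1.993 2.491 0.757
vertex -1.552 2.924 0.441
vertex -1.336 2.298 0.646
endloop
endfacet
facet normal 0.413 0.545 -0.730
outer loop
vertex -1.552 2.924 0.441
vertex -1.337 3.389 0.91
vertex -0.93 2.853 0.74
endloop
endfacet
facet normal 0.319 0.871 0.374
outer loop
vertex -1.337 3.389 0.91
vertex -1.644 3.242 1.514
vertex -0.987 3.049 1.403
endloop
endfacet
facet normal 0.263 -0.743 0.616
outer loop
vertex -0.986 2.375 1.24
vertex -1.428 2.616 1.719
vertex -1.643 2.151 1.25
endloop
endfacet
facet normal 0.321 -0.945 -0.067
outer loop
vertex -0.986 2.375 1.24
vertex -1.643 2.151 1.25
vertex -1.336 2.298 0.646
endloop
endfacet
facet normal 0.773 -0.499 -0.391
outer loop
vertex -0.986 2.375 1.24
vertex -1.336 2.298 0.646
vertex -0.93 2.853 0.74
endloop
endfacet
facet normal 0.996 -0.021 0.092
outer loop
vertex -0.986 2.375 1.24
vertex -0.93 2.853 0.74
vertex -0.987 3.049 1.403
endloop
endfacet
facet normal 0.680 -0.172 0.713
outer loop
vertex -0.986 2.375 1.24
vertex -0.987 3.049 1.403
vertex -1.428 2.616 1.719
endloop
endfacet
facet normal -0.413 -0.545 0.730
outer loop
vertex -1.643 2.151 1.25
vertex -1.428 2.616 1.719
vertex -2.05 2.687 1.42
endloop
endfacet
facet normal -0.319 -0.871 -0.374
outer loop
vertex -1.336 2.298 0.646
vertex -1.643 2.151 1.25
vertex -1.993 2.491 0.757
endloop
endfacet
facet normal 0.414 -0.151 -0.898
outer loop
vertex -0.93 2.853 0.74
vertex -1.336 2.298 0.646
vertex -1.552 2.924 0.441
endloop
endfacet
facet normal 0.772 0.624 -0.118
outer loop
vertex -0.987 3.049 1.403
vertex -0.93 2.853 0.74
vertex -1.337 3.389 0.91
endloop
endfacet
facet normal 0.262 0.381 0.887
outer loop
vertex -1.428 2.616 1.719
vertex -0.987 3.049 1.403
vertex -1.644 3.242 1.514
endloop
endfacet
facet normal -0.494 -0.694 -0.524
outer loop
vertex 0.779 -3.86 -3.741
vertex 0.017 -3.84 -3.049
vertex 0.337 -3.162 -4.249
endloop
endfacet
facet normal 0.740 -0.020 -0.672
outer loop
vertex 1.223 -1.92 -3.311
vertex 0.779 -3.86 -3.741
vertex 0.337 -3.162 -4.249
endloop
endfacet
facet normal -0.495 -0.693 -0.524
outer loop
vertex 0.337 -3.162 -4.249
vertex 0.017 -3.84 -3.049
vertex -0.425 -3.141 -3.556
endloop
endfacet
facet normal -0.456 0.720 -0.523
outer loop
vertex -0.425 -3.141 -3.556
vertex 1.223 -1.92 -3.311
vertex 0.337 -3.162 -4.249
endloop
endfacet
facet normal 0.456 -0.720 0.523
outer loop
vertex 0.779 -3.86 -3.741
vertex 0.903 -2.598 -2.111
vertex 0.017 -3.84 -3.049
endloop
endfacet
facet normal 0.740 -0.020 -0.673
outer loop
vertex 1.665 -2.619 -2.804
vertex 0.779 -3.86 -3.741
vertex 1.223 -1.92 -3.311
endloop
endfacet
facet normal 0.456 -0.720 0.523
outer loop
vertex 1.665 -2.619 -2.804
vertex 0.903 -2.598 -2.111
vertex 0.779 -3.86 -3.741
endloop
endfacet
facet normal -0.740 0.020 0.672
outer loop
vertex 0.017 -3.84 -3.049
vertex 0.903 -2.598 -2.111
vertex -0.425 -3.141 -3.556
endloop
endfacet
facet normal -0.456 0.720 -0.523
outer loop
vertex 0.461 -1.9 -2.619
vertex 1.223 -1.92 -3.311
vertex -0.425 -3.141 -3.556
endloop
endfacet
facet normal -0.740 0.021 0.672
outer loop
vertex -0.425 -3.141 -3.556
vertex 0.903 -2.598 -2.111
vertex 0.461 -1.9 -2.619
endloop
endfacet
facet normal 0.494 0.693 0.524
outer loop
vertex 0.461 -1.9 -2.619
vertex 1.665 -2.619 -2.804
vertex 1.223 -1.92 -3.311
endloop
endfacet
facet normal 0.495 0.694 0.523
outer loop
vertex 0.903 -2.598 -2.111
vertex 1.665 -2.619 -2.804
vertex 0.461 -1.9 -2.619
endloop
endfacet

endsolid


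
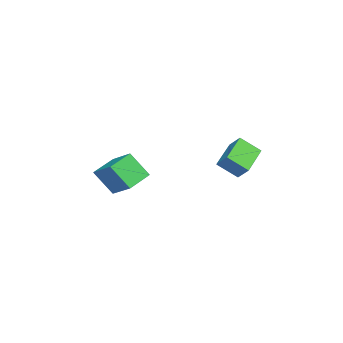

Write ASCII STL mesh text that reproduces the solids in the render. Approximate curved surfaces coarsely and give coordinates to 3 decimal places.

solid 
facet normal -0.892 0.220 0.396
outer loop
vertex 0.676 2.753 3.743
vertex 1.156 3.395 4.467
vertex 0.541 3.944 2.776
endloop
endfacet
facet normal -0.444 -0.595 -0.670
outer loop
vertex 2.484 3.465 1.913
vertex 0.676 2.753 3.743
vertex 0.541 3.944 2.776
endloop
endfacet
facet normal -0.892 0.219 0.396
outer loop
vertex 0.541 3.944 2.776
vertex 1.156 3.395 4.467
vertex 1.02 4.586 3.5
endloop
endfacet
facet normal -0.088 0.774 -0.628
outer loop
vertex 1.02 4.586 3.5
vertex 2.484 3.465 1.913
vertex 0.541 3.944 2.776
endloop
endfacet
facet normal 0.088 -0.774 0.628
outer loop
vertex 0.676 2.753 3.743
vertex 3.099 2.916 3.604
vertex 1.156 3.395 4.467
endloop
endfacet
facet normal -0.444 -0.595 -0.670
outer loop
vertex 2.62 2.274 2.88
vertex 0.676 2.753 3.743
vertex 2.484 3.465 1.913
endloop
endfacet
facet normal 0.088 -0.774 0.628
outer loop
vertex 2.62 2.274 2.88
vertex 3.099 2.916 3.604
vertex 0.676 2.753 3.743
endloop
endfacet
facet normal 0.444 0.595 0.670
outer loop
vertex 1.156 3.395 4.467
vertex 3.099 2.916 3.604
vertex 1.02 4.586 3.5
endloop
endfacet
facet normal -0.088 0.774 -0.628
outer loop
vertex 2.964 4.107 2.637
vertex 2.484 3.465 1.913
vertex 1.02 4.586 3.5
endloop
endfacet
facet normal 0.444 0.595 0.670
outer loop
vertex 1.02 4.586 3.5
vertex 3.099 2.916 3.604
vertex 2.964 4.107 2.637
endloop
endfacet
facet normal 0.891 -0.220 -0.396
outer loop
vertex 2.964 4.107 2.637
vertex 2.62 2.274 2.88
vertex 2.484 3.465 1.913
endloop
endfacet
facet normal 0.892 -0.220 -0.395
outer loop
vertex 3.099 2.916 3.604
vertex 2.62 2.274 2.88
vertex 2.964 4.107 2.637
endloop
endfacet
facet normal -0.812 0.485 0.324
outer loop
vertex 0.564 -3.938 2.213
vertex 1.625 -2.747 3.089
vertex 0.606 -2.818 0.641
endloop
endfacet
facet normal -0.583 -0.654 -0.482
outer loop
vertex 2.035 -3.673 0.071
vertex 0.564 -3.938 2.213
vertex 0.606 -2.818 0.641
endloop
endfacet
facet normal -0.812 0.485 0.324
outer loop
vertex 0.606 -2.818 0.641
vertex 1.625 -2.747 3.089
vertex 1.667 -1.628 1.518
endloop
endfacet
facet normal 0.022 0.580 -0.814
outer loop
vertex 1.667 -1.628 1.518
vertex 2.035 -3.673 0.071
vertex 0.606 -2.818 0.641
endloop
endfacet
facet normal -0.022 -0.580 0.815
outer loop
vertex 0.564 -3.938 2.213
vertex 3.054 -3.602 2.519
vertex 1.625 -2.747 3.089
endloop
endfacet
facet normal -0.583 -0.654 -0.482
outer loop
vertex 1.993 -4.792 1.642
vertex 0.564 -3.938 2.213
vertex 2.035 -3.673 0.071
endloop
endfacet
facet normal -0.022 -0.581 0.814
outer loop
vertex 1.993 -4.792 1.642
vertex 3.054 -3.602 2.519
vertex 0.564 -3.938 2.213
endloop
endfacet
facet normal 0.583 0.654 0.481
outer loop
vertex 1.625 -2.747 3.089
vertex 3.054 -3.602 2.519
vertex 1.667 -1.628 1.518
endloop
endfacet
facet normal 0.021 0.580 -0.814
outer loop
vertex 3.096 -2.482 0.947
vertex 2.035 -3.673 0.071
vertex 1.667 -1.628 1.518
endloop
endfacet
facet normal 0.583 0.654 0.482
outer loop
vertex 1.667 -1.628 1.518
vertex 3.054 -3.602 2.519
vertex 3.096 -2.482 0.947
endloop
endfacet
facet normal 0.812 -0.485 -0.324
outer loop
vertex 3.096 -2.482 0.947
vertex 1.993 -4.792 1.642
vertex 2.035 -3.673 0.071
endloop
endfacet
facet normal 0.812 -0.485 -0.324
outer loop
vertex 3.054 -3.602 2.519
vertex 1.993 -4.792 1.642
vertex 3.096 -2.482 0.947
endloop
endfacet

endsolid


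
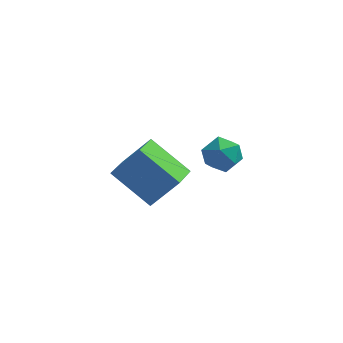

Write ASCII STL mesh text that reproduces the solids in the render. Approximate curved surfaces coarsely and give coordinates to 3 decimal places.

solid 
facet normal -0.628 -0.145 -0.764
outer loop
vertex -4.633 1.347 -2.669
vertex -4.455 2.777 -3.086
vertex -2.965 0.77 -3.931
endloop
endfacet
facet normal -0.119 -0.953 0.278
outer loop
vertex -1.865 1.023 -2.594
vertex -4.633 1.347 -2.669
vertex -2.965 0.77 -3.931
endloop
endfacet
facet normal -0.628 -0.145 -0.764
outer loop
vertex -2.965 0.77 -3.931
vertex -4.455 2.777 -3.086
vertex -2.786 2.2 -4.349
endloop
endfacet
facet normal 0.768 -0.266 -0.582
outer loop
vertex -2.786 2.2 -4.349
vertex -1.865 1.023 -2.594
vertex -2.965 0.77 -3.931
endloop
endfacet
facet normal -0.769 0.265 0.582
outer loop
vertex -4.633 1.347 -2.669
vertex -3.355 3.03 -1.749
vertex -4.455 2.777 -3.086
endloop
endfacet
facet normal -0.119 -0.953 0.278
outer loop
vertex -3.534 1.6 -1.331
vertex -4.633 1.347 -2.669
vertex -1.865 1.023 -2.594
endloop
endfacet
facet normal -0.769 0.266 0.581
outer loop
vertex -3.534 1.6 -1.331
vertex -3.355 3.03 -1.749
vertex -4.633 1.347 -2.669
endloop
endfacet
facet normal 0.119 0.953 -0.278
outer loop
vertex -4.455 2.777 -3.086
vertex -3.355 3.03 -1.749
vertex -2.786 2.2 -4.349
endloop
endfacet
facet normal 0.769 -0.265 -0.582
outer loop
vertex -1.687 2.453 -3.011
vertex -1.865 1.023 -2.594
vertex -2.786 2.2 -4.349
endloop
endfacet
facet normal 0.119 0.953 -0.278
outer loop
vertex -2.786 2.2 -4.349
vertex -3.355 3.03 -1.749
vertex -1.687 2.453 -3.011
endloop
endfacet
facet normal 0.628 0.145 0.764
outer loop
vertex -1.687 2.453 -3.011
vertex -3.534 1.6 -1.331
vertex -1.865 1.023 -2.594
endloop
endfacet
facet normal 0.628 0.145 0.764
outer loop
vertex -3.355 3.03 -1.749
vertex -3.534 1.6 -1.331
vertex -1.687 2.453 -3.011
endloop
endfacet
facet normal -0.980 0.155 -0.121
outer loop
vertex -0.502 -1.468 0.694
vertex -0.625 -1.593 1.528
vertex -0.465 -0.81 1.233
endloop
endfacet
facet normal -0.603 0.526 -0.600
outer loop
vertex -0.502 -1.468 0.694
vertex -0.465 -0.81 1.233
vertex 0.104 -0.877 0.603
endloop
endfacet
facet normal -0.209 0.064 -0.976
outer loop
vertex -0.502 -1.468 0.694
vertex 0.104 -0.877 0.603
vertex 0.295 -1.701 0.508
endloop
endfacet
facet normal -0.343 -0.592 -0.729
outer loop
vertex -0.502 -1.468 0.694
vertex 0.295 -1.701 0.508
vertex -0.155 -2.144 1.079
endloop
endfacet
facet normal -0.820 -0.536 -0.201
outer loop
vertex -0.502 -1.468 0.694
vertex -0.155 -2.144 1.079
vertex -0.625 -1.593 1.528
endloop
endfacet
facet normal -0.159 0.956 -0.245
outer loop
vertex 0.104 -0.877 0.603
vertex -0.465 -0.81 1.233
vertex 0.355 -0.636 1.381
endloop
endfacet
facet normal -0.770 0.357 0.530
outer loop
vertex -0.465 -0.81 1.233
vertex -0.625 -1.593 1.528
vertex -0.095 -1.079 1.952
endloop
endfacet
facet normal -0.510 -0.761 0.400
outer loop
vertex -0.625 -1.593 1.528
vertex -0.155 -2.144 1.079
vertex 0.096 -1.903 1.857
endloop
endfacet
facet normal 0.263 -0.852 -0.454
outer loop
vertex -0.155 -2.144 1.079
vertex 0.295 -1.701 0.508
vertex 0.665 -1.97 1.227
endloop
endfacet
facet normal 0.479 0.209 -0.852
outer loop
vertex 0.295 -1.701 0.508
vertex 0.104 -0.877 0.603
vertex 0.825 -1.187 0.932
endloop
endfacet
facet normal 0.343 0.592 0.729
outer loop
vertex 0.702 -1.312 1.766
vertex 0.355 -0.636 1.381
vertex -0.095 -1.079 1.952
endloop
endfacet
facet normal 0.209 -0.064 0.976
outer loop
vertex 0.702 -1.312 1.766
vertex -0.095 -1.079 1.952
vertex 0.096 -1.903 1.857
endloop
endfacet
facet normal 0.603 -0.526 0.600
outer loop
vertex 0.702 -1.312 1.766
vertex 0.096 -1.903 1.857
vertex 0.665 -1.97 1.227
endloop
endfacet
facet normal 0.980 -0.155 0.121
outer loop
vertex 0.702 -1.312 1.766
vertex 0.665 -1.97 1.227
vertex 0.825 -1.187 0.932
endloop
endfacet
facet normal 0.820 0.536 0.201
outer loop
vertex 0.702 -1.312 1.766
vertex 0.825 -1.187 0.932
vertex 0.355 -0.636 1.381
endloop
endfacet
facet normal -0.263 0.852 0.454
outer loop
vertex -0.095 -1.079 1.952
vertex 0.355 -0.636 1.381
vertex -0.465 -0.81 1.233
endloop
endfacet
facet normal -0.479 -0.209 0.852
outer loop
vertex 0.096 -1.903 1.857
vertex -0.095 -1.079 1.952
vertex -0.625 -1.593 1.528
endloop
endfacet
facet normal 0.159 -0.956 0.245
outer loop
vertex 0.665 -1.97 1.227
vertex 0.096 -1.903 1.857
vertex -0.155 -2.144 1.079
endloop
endfacet
facet normal 0.770 -0.357 -0.530
outer loop
vertex 0.825 -1.187 0.932
vertex 0.665 -1.97 1.227
vertex 0.295 -1.701 0.508
endloop
endfacet
facet normal 0.510 0.761 -0.400
outer loop
vertex 0.355 -0.636 1.381
vertex 0.825 -1.187 0.932
vertex 0.104 -0.877 0.603
endloop
endfacet

endsolid


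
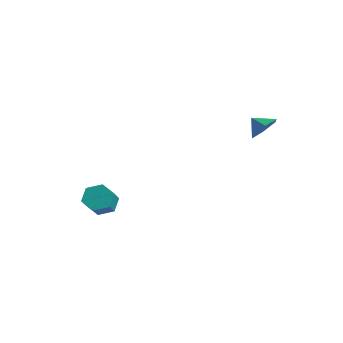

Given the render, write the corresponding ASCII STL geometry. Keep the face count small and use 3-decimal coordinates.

solid 
facet normal 0.765 0.201 -0.613
outer loop
vertex 4.157 3.76 3.916
vertex 3.67 3.332 3.168
vertex 3.557 4.3 3.344
endloop
endfacet
facet normal -0.325 0.493 0.807
outer loop
vertex 4.157 3.76 3.916
vertex 3.557 4.3 3.344
vertex 2.89 3.128 3.792
endloop
endfacet
facet normal 0.765 0.201 -0.613
outer loop
vertex 3.557 4.3 3.344
vertex 3.67 3.332 3.168
vertex 3.069 3.873 2.595
endloop
endfacet
facet normal -0.810 0.544 0.218
outer loop
vertex 3.557 4.3 3.344
vertex 3.069 3.873 2.595
vertex 2.89 3.128 3.792
endloop
endfacet
facet normal 0.765 0.201 -0.612
outer loop
vertex 3.069 3.873 2.595
vertex 3.67 3.332 3.168
vertex 3.183 2.905 2.419
endloop
endfacet
facet normal -0.977 -0.080 -0.196
outer loop
vertex 3.069 3.873 2.595
vertex 3.183 2.905 2.419
vertex 2.89 3.128 3.792
endloop
endfacet
facet normal 0.765 0.201 -0.612
outer loop
vertex 3.183 2.905 2.419
vertex 3.67 3.332 3.168
vertex 3.783 2.365 2.992
endloop
endfacet
facet normal -0.659 -0.752 -0.019
outer loop
vertex 3.183 2.905 2.419
vertex 3.783 2.365 2.992
vertex 2.89 3.128 3.792
endloop
endfacet
facet normal 0.765 0.201 -0.612
outer loop
vertex 3.783 2.365 2.992
vertex 3.67 3.332 3.168
vertex 4.27 2.792 3.74
endloop
endfacet
facet normal -0.174 -0.802 0.571
outer loop
vertex 3.783 2.365 2.992
vertex 4.27 2.792 3.74
vertex 2.89 3.128 3.792
endloop
endfacet
facet normal 0.765 0.201 -0.613
outer loop
vertex 4.27 2.792 3.74
vertex 3.67 3.332 3.168
vertex 4.157 3.76 3.916
endloop
endfacet
facet normal -0.007 -0.180 0.984
outer loop
vertex 4.27 2.792 3.74
vertex 4.157 3.76 3.916
vertex 2.89 3.128 3.792
endloop
endfacet
facet normal -0.506 0.614 -0.605
outer loop
vertex -1.609 -2.799 -2.997
vertex -2.387 -2.966 -2.516
vertex -1.83 -2.264 -2.269
endloop
endfacet
facet normal 0.829 0.540 -0.145
outer loop
vertex -1.609 -2.799 -2.997
vertex -1.83 -2.264 -2.269
vertex -0.714 -3.887 -1.925
endloop
endfacet
facet normal 0.829 0.540 -0.145
outer loop
vertex -0.714 -3.887 -1.925
vertex -1.83 -2.264 -2.269
vertex -0.935 -3.352 -1.197
endloop
endfacet
facet normal 0.506 -0.615 0.605
outer loop
vertex -0.714 -3.887 -1.925
vertex -0.935 -3.352 -1.197
vertex -1.493 -4.054 -1.444
endloop
endfacet
facet normal -0.506 0.614 -0.605
outer loop
vertex -1.83 -2.264 -2.269
vertex -2.387 -2.966 -2.516
vertex -2.608 -2.431 -1.788
endloop
endfacet
facet normal 0.209 0.768 0.605
outer loop
vertex -1.83 -2.264 -2.269
vertex -2.608 -2.431 -1.788
vertex -0.935 -3.352 -1.197
endloop
endfacet
facet normal 0.209 0.768 0.605
outer loop
vertex -0.935 -3.352 -1.197
vertex -2.608 -2.431 -1.788
vertex -1.714 -3.519 -0.716
endloop
endfacet
facet normal 0.506 -0.615 0.605
outer loop
vertex -0.935 -3.352 -1.197
vertex -1.714 -3.519 -0.716
vertex -1.493 -4.054 -1.444
endloop
endfacet
facet normal -0.506 0.615 -0.605
outer loop
vertex -2.608 -2.431 -1.788
vertex -2.387 -2.966 -2.516
vertex -3.166 -3.133 -2.035
endloop
endfacet
facet normal -0.620 0.229 0.750
outer loop
vertex -2.608 -2.431 -1.788
vertex -3.166 -3.133 -2.035
vertex -1.714 -3.519 -0.716
endloop
endfacet
facet normal -0.621 0.229 0.750
outer loop
vertex -1.714 -3.519 -0.716
vertex -3.166 -3.133 -2.035
vertex -2.271 -4.221 -0.963
endloop
endfacet
facet normal 0.506 -0.614 0.605
outer loop
vertex -1.714 -3.519 -0.716
vertex -2.271 -4.221 -0.963
vertex -1.493 -4.054 -1.444
endloop
endfacet
facet normal -0.506 0.615 -0.605
outer loop
vertex -3.166 -3.133 -2.035
vertex -2.387 -2.966 -2.516
vertex -2.945 -3.668 -2.763
endloop
endfacet
facet normal -0.829 -0.540 0.145
outer loop
vertex -3.166 -3.133 -2.035
vertex -2.945 -3.668 -2.763
vertex -2.271 -4.221 -0.963
endloop
endfacet
facet normal -0.829 -0.540 0.145
outer loop
vertex -2.271 -4.221 -0.963
vertex -2.945 -3.668 -2.763
vertex -2.05 -4.756 -1.691
endloop
endfacet
facet normal 0.506 -0.614 0.605
outer loop
vertex -2.271 -4.221 -0.963
vertex -2.05 -4.756 -1.691
vertex -1.493 -4.054 -1.444
endloop
endfacet
facet normal -0.506 0.615 -0.605
outer loop
vertex -2.945 -3.668 -2.763
vertex -2.387 -2.966 -2.516
vertex -2.166 -3.501 -3.244
endloop
endfacet
facet normal -0.209 -0.768 -0.605
outer loop
vertex -2.945 -3.668 -2.763
vertex -2.166 -3.501 -3.244
vertex -2.05 -4.756 -1.691
endloop
endfacet
facet normal -0.209 -0.768 -0.605
outer loop
vertex -2.05 -4.756 -1.691
vertex -2.166 -3.501 -3.244
vertex -1.272 -4.589 -2.172
endloop
endfacet
facet normal 0.506 -0.614 0.605
outer loop
vertex -2.05 -4.756 -1.691
vertex -1.272 -4.589 -2.172
vertex -1.493 -4.054 -1.444
endloop
endfacet
facet normal -0.506 0.614 -0.605
outer loop
vertex -2.166 -3.501 -3.244
vertex -2.387 -2.966 -2.516
vertex -1.609 -2.799 -2.997
endloop
endfacet
facet normal 0.621 -0.229 -0.750
outer loop
vertex -2.166 -3.501 -3.244
vertex -1.609 -2.799 -2.997
vertex -1.272 -4.589 -2.172
endloop
endfacet
facet normal 0.620 -0.229 -0.750
outer loop
vertex -1.272 -4.589 -2.172
vertex -1.609 -2.799 -2.997
vertex -0.714 -3.887 -1.925
endloop
endfacet
facet normal 0.506 -0.615 0.605
outer loop
vertex -1.272 -4.589 -2.172
vertex -0.714 -3.887 -1.925
vertex -1.493 -4.054 -1.444
endloop
endfacet

endsolid


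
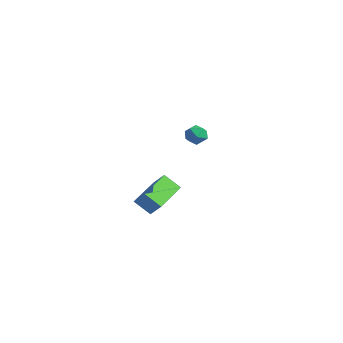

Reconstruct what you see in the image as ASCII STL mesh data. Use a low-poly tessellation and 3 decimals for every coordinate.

solid 
facet normal -0.031 0.040 0.999
outer loop
vertex -3.019 4.213 2.585
vertex -2.713 3.592 2.619
vertex -2.327 4.168 2.608
endloop
endfacet
facet normal 0.021 0.695 0.719
outer loop
vertex -3.019 4.213 2.585
vertex -2.327 4.168 2.608
vertex -2.631 4.621 2.179
endloop
endfacet
facet normal -0.537 0.794 0.285
outer loop
vertex -3.019 4.213 2.585
vertex -2.631 4.621 2.179
vertex -3.204 4.325 1.925
endloop
endfacet
facet normal -0.934 0.201 0.296
outer loop
vertex -3.019 4.213 2.585
vertex -3.204 4.325 1.925
vertex -3.255 3.688 2.197
endloop
endfacet
facet normal -0.621 -0.266 0.737
outer loop
vertex -3.019 4.213 2.585
vertex -3.255 3.688 2.197
vertex -2.713 3.592 2.619
endloop
endfacet
facet normal 0.614 0.719 0.324
outer loop
vertex -2.631 4.621 2.179
vertex -2.327 4.168 2.608
vertex -2.085 4.252 1.963
endloop
endfacet
facet normal 0.530 -0.341 0.776
outer loop
vertex -2.327 4.168 2.608
vertex -2.713 3.592 2.619
vertex -2.136 3.615 2.235
endloop
endfacet
facet normal -0.423 -0.834 0.354
outer loop
vertex -2.713 3.592 2.619
vertex -3.255 3.688 2.197
vertex -2.709 3.319 1.981
endloop
endfacet
facet normal -0.930 -0.079 -0.359
outer loop
vertex -3.255 3.688 2.197
vertex -3.204 4.325 1.925
vertex -3.013 3.772 1.552
endloop
endfacet
facet normal -0.287 0.880 -0.378
outer loop
vertex -3.204 4.325 1.925
vertex -2.631 4.621 2.179
vertex -2.627 4.348 1.541
endloop
endfacet
facet normal 0.934 -0.201 -0.296
outer loop
vertex -2.321 3.727 1.575
vertex -2.085 4.252 1.963
vertex -2.136 3.615 2.235
endloop
endfacet
facet normal 0.537 -0.794 -0.285
outer loop
vertex -2.321 3.727 1.575
vertex -2.136 3.615 2.235
vertex -2.709 3.319 1.981
endloop
endfacet
facet normal -0.021 -0.695 -0.719
outer loop
vertex -2.321 3.727 1.575
vertex -2.709 3.319 1.981
vertex -3.013 3.772 1.552
endloop
endfacet
facet normal 0.031 -0.040 -0.999
outer loop
vertex -2.321 3.727 1.575
vertex -3.013 3.772 1.552
vertex -2.627 4.348 1.541
endloop
endfacet
facet normal 0.621 0.266 -0.737
outer loop
vertex -2.321 3.727 1.575
vertex -2.627 4.348 1.541
vertex -2.085 4.252 1.963
endloop
endfacet
facet normal 0.930 0.079 0.359
outer loop
vertex -2.136 3.615 2.235
vertex -2.085 4.252 1.963
vertex -2.327 4.168 2.608
endloop
endfacet
facet normal 0.287 -0.880 0.378
outer loop
vertex -2.709 3.319 1.981
vertex -2.136 3.615 2.235
vertex -2.713 3.592 2.619
endloop
endfacet
facet normal -0.614 -0.719 -0.324
outer loop
vertex -3.013 3.772 1.552
vertex -2.709 3.319 1.981
vertex -3.255 3.688 2.197
endloop
endfacet
facet normal -0.530 0.341 -0.776
outer loop
vertex -2.627 4.348 1.541
vertex -3.013 3.772 1.552
vertex -3.204 4.325 1.925
endloop
endfacet
facet normal 0.423 0.834 -0.354
outer loop
vertex -2.085 4.252 1.963
vertex -2.627 4.348 1.541
vertex -2.631 4.621 2.179
endloop
endfacet
facet normal -0.634 -0.424 0.647
outer loop
vertex 2.94 -3.382 2.516
vertex 2.034 -1.558 2.825
vertex 2.342 -3.56 1.813
endloop
endfacet
facet normal 0.440 -0.885 -0.150
outer loop
vertex 3.026 -3.102 1.115
vertex 2.94 -3.382 2.516
vertex 2.342 -3.56 1.813
endloop
endfacet
facet normal -0.634 -0.424 0.647
outer loop
vertex 2.342 -3.56 1.813
vertex 2.034 -1.558 2.825
vertex 1.436 -1.736 2.122
endloop
endfacet
facet normal -0.636 -0.189 -0.748
outer loop
vertex 1.436 -1.736 2.122
vertex 3.026 -3.102 1.115
vertex 2.342 -3.56 1.813
endloop
endfacet
facet normal 0.636 0.189 0.748
outer loop
vertex 2.94 -3.382 2.516
vertex 2.718 -1.1 2.127
vertex 2.034 -1.558 2.825
endloop
endfacet
facet normal 0.440 -0.885 -0.150
outer loop
vertex 3.624 -2.924 1.818
vertex 2.94 -3.382 2.516
vertex 3.026 -3.102 1.115
endloop
endfacet
facet normal 0.636 0.189 0.748
outer loop
vertex 3.624 -2.924 1.818
vertex 2.718 -1.1 2.127
vertex 2.94 -3.382 2.516
endloop
endfacet
facet normal -0.440 0.885 0.150
outer loop
vertex 2.034 -1.558 2.825
vertex 2.718 -1.1 2.127
vertex 1.436 -1.736 2.122
endloop
endfacet
facet normal -0.636 -0.189 -0.748
outer loop
vertex 2.12 -1.278 1.424
vertex 3.026 -3.102 1.115
vertex 1.436 -1.736 2.122
endloop
endfacet
facet normal -0.440 0.885 0.150
outer loop
vertex 1.436 -1.736 2.122
vertex 2.718 -1.1 2.127
vertex 2.12 -1.278 1.424
endloop
endfacet
facet normal 0.634 0.424 -0.647
outer loop
vertex 2.12 -1.278 1.424
vertex 3.624 -2.924 1.818
vertex 3.026 -3.102 1.115
endloop
endfacet
facet normal 0.634 0.424 -0.647
outer loop
vertex 2.718 -1.1 2.127
vertex 3.624 -2.924 1.818
vertex 2.12 -1.278 1.424
endloop
endfacet

endsolid


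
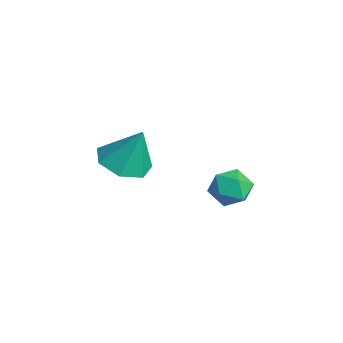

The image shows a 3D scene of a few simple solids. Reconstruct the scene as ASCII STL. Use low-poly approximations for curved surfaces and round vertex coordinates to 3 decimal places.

solid 
facet normal -0.636 -0.707 0.309
outer loop
vertex 1.619 3.19 1.513
vertex 2.048 2.7 1.275
vertex 2.111 2.928 1.927
endloop
endfacet
facet normal -0.678 -0.128 0.724
outer loop
vertex 1.619 3.19 1.513
vertex 2.111 2.928 1.927
vertex 1.983 3.611 1.928
endloop
endfacet
facet normal -0.849 0.428 0.310
outer loop
vertex 1.619 3.19 1.513
vertex 1.983 3.611 1.928
vertex 1.842 3.803 1.277
endloop
endfacet
facet normal -0.913 0.193 -0.360
outer loop
vertex 1.619 3.19 1.513
vertex 1.842 3.803 1.277
vertex 1.882 3.24 0.873
endloop
endfacet
facet normal -0.782 -0.509 -0.361
outer loop
vertex 1.619 3.19 1.513
vertex 1.882 3.24 0.873
vertex 2.048 2.7 1.275
endloop
endfacet
facet normal -0.032 -0.007 0.999
outer loop
vertex 1.983 3.611 1.928
vertex 2.111 2.928 1.927
vertex 2.638 3.38 1.947
endloop
endfacet
facet normal 0.036 -0.944 0.327
outer loop
vertex 2.111 2.928 1.927
vertex 2.048 2.7 1.275
vertex 2.678 2.817 1.543
endloop
endfacet
facet normal -0.198 -0.624 -0.756
outer loop
vertex 2.048 2.7 1.275
vertex 1.882 3.24 0.873
vertex 2.537 3.009 0.892
endloop
endfacet
facet normal -0.411 0.512 -0.754
outer loop
vertex 1.882 3.24 0.873
vertex 1.842 3.803 1.277
vertex 2.409 3.692 0.893
endloop
endfacet
facet normal -0.306 0.893 0.330
outer loop
vertex 1.842 3.803 1.277
vertex 1.983 3.611 1.928
vertex 2.472 3.92 1.545
endloop
endfacet
facet normal 0.913 -0.193 0.360
outer loop
vertex 2.901 3.43 1.307
vertex 2.638 3.38 1.947
vertex 2.678 2.817 1.543
endloop
endfacet
facet normal 0.849 -0.428 -0.310
outer loop
vertex 2.901 3.43 1.307
vertex 2.678 2.817 1.543
vertex 2.537 3.009 0.892
endloop
endfacet
facet normal 0.678 0.128 -0.724
outer loop
vertex 2.901 3.43 1.307
vertex 2.537 3.009 0.892
vertex 2.409 3.692 0.893
endloop
endfacet
facet normal 0.636 0.707 -0.309
outer loop
vertex 2.901 3.43 1.307
vertex 2.409 3.692 0.893
vertex 2.472 3.92 1.545
endloop
endfacet
facet normal 0.782 0.509 0.361
outer loop
vertex 2.901 3.43 1.307
vertex 2.472 3.92 1.545
vertex 2.638 3.38 1.947
endloop
endfacet
facet normal 0.411 -0.512 0.754
outer loop
vertex 2.678 2.817 1.543
vertex 2.638 3.38 1.947
vertex 2.111 2.928 1.927
endloop
endfacet
facet normal 0.306 -0.893 -0.330
outer loop
vertex 2.537 3.009 0.892
vertex 2.678 2.817 1.543
vertex 2.048 2.7 1.275
endloop
endfacet
facet normal 0.032 0.007 -0.999
outer loop
vertex 2.409 3.692 0.893
vertex 2.537 3.009 0.892
vertex 1.882 3.24 0.873
endloop
endfacet
facet normal -0.036 0.944 -0.327
outer loop
vertex 2.472 3.92 1.545
vertex 2.409 3.692 0.893
vertex 1.842 3.803 1.277
endloop
endfacet
facet normal 0.198 0.624 0.756
outer loop
vertex 2.638 3.38 1.947
vertex 2.472 3.92 1.545
vertex 1.983 3.611 1.928
endloop
endfacet
facet normal -0.244 -0.323 -0.915
outer loop
vertex 3.158 0.458 3.078
vertex 2.456 0.152 3.373
vertex 2.601 0.901 3.07
endloop
endfacet
facet normal 0.619 0.780 0.085
outer loop
vertex 3.158 0.458 3.078
vertex 2.601 0.901 3.07
vertex 2.784 0.588 4.607
endloop
endfacet
facet normal -0.243 -0.323 -0.915
outer loop
vertex 2.601 0.901 3.07
vertex 2.456 0.152 3.373
vertex 1.935 0.78 3.29
endloop
endfacet
facet normal -0.107 0.972 0.211
outer loop
vertex 2.601 0.901 3.07
vertex 1.935 0.78 3.29
vertex 2.784 0.588 4.607
endloop
endfacet
facet normal -0.243 -0.322 -0.915
outer loop
vertex 1.935 0.78 3.29
vertex 2.456 0.152 3.373
vertex 1.661 0.186 3.572
endloop
endfacet
facet normal -0.665 0.548 0.508
outer loop
vertex 1.935 0.78 3.29
vertex 1.661 0.186 3.572
vertex 2.784 0.588 4.607
endloop
endfacet
facet normal -0.243 -0.323 -0.915
outer loop
vertex 1.661 0.186 3.572
vertex 2.456 0.152 3.373
vertex 1.986 -0.433 3.704
endloop
endfacet
facet normal -0.634 -0.172 0.754
outer loop
vertex 1.661 0.186 3.572
vertex 1.986 -0.433 3.704
vertex 2.784 0.588 4.607
endloop
endfacet
facet normal -0.243 -0.322 -0.915
outer loop
vertex 1.986 -0.433 3.704
vertex 2.456 0.152 3.373
vertex 2.665 -0.611 3.586
endloop
endfacet
facet normal -0.037 -0.646 0.763
outer loop
vertex 1.986 -0.433 3.704
vertex 2.665 -0.611 3.586
vertex 2.784 0.588 4.607
endloop
endfacet
facet normal -0.243 -0.322 -0.915
outer loop
vertex 2.665 -0.611 3.586
vertex 2.456 0.152 3.373
vertex 3.186 -0.215 3.308
endloop
endfacet
facet normal 0.674 -0.516 0.528
outer loop
vertex 2.665 -0.611 3.586
vertex 3.186 -0.215 3.308
vertex 2.784 0.588 4.607
endloop
endfacet
facet normal -0.244 -0.323 -0.915
outer loop
vertex 3.186 -0.215 3.308
vertex 2.456 0.152 3.373
vertex 3.158 0.458 3.078
endloop
endfacet
facet normal 0.967 0.118 0.227
outer loop
vertex 3.186 -0.215 3.308
vertex 3.158 0.458 3.078
vertex 2.784 0.588 4.607
endloop
endfacet

endsolid


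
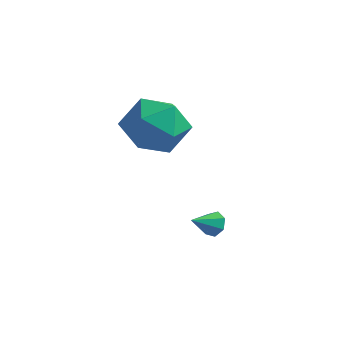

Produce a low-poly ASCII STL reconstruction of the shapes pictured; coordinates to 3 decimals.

solid 
facet normal -0.626 0.576 0.525
outer loop
vertex -2.791 -0.217 2.127
vertex -3.775 -0.789 1.582
vertex -3.295 -1.246 2.655
endloop
endfacet
facet normal -0.020 0.464 0.885
outer loop
vertex -2.791 -0.217 2.127
vertex -3.295 -1.246 2.655
vertex -2.042 -1.109 2.612
endloop
endfacet
facet normal 0.521 0.702 0.486
outer loop
vertex -2.791 -0.217 2.127
vertex -2.042 -1.109 2.612
vertex -1.747 -0.566 1.511
endloop
endfacet
facet normal 0.250 0.961 -0.121
outer loop
vertex -2.791 -0.217 2.127
vertex -1.747 -0.566 1.511
vertex -2.818 -0.368 0.875
endloop
endfacet
facet normal -0.460 0.883 -0.097
outer loop
vertex -2.791 -0.217 2.127
vertex -2.818 -0.368 0.875
vertex -3.775 -0.789 1.582
endloop
endfacet
facet normal 0.060 -0.241 0.969
outer loop
vertex -2.042 -1.109 2.612
vertex -3.295 -1.246 2.655
vertex -2.562 -2.232 2.365
endloop
endfacet
facet normal -0.920 -0.059 0.386
outer loop
vertex -3.295 -1.246 2.655
vertex -3.775 -0.789 1.582
vertex -3.633 -2.034 1.729
endloop
endfacet
facet normal -0.651 0.438 -0.620
outer loop
vertex -3.775 -0.789 1.582
vertex -2.818 -0.368 0.875
vertex -3.338 -1.491 0.628
endloop
endfacet
facet normal 0.496 0.563 -0.661
outer loop
vertex -2.818 -0.368 0.875
vertex -1.747 -0.566 1.511
vertex -2.085 -1.354 0.585
endloop
endfacet
facet normal 0.936 0.145 0.322
outer loop
vertex -1.747 -0.566 1.511
vertex -2.042 -1.109 2.612
vertex -1.605 -1.811 1.658
endloop
endfacet
facet normal -0.250 -0.961 0.121
outer loop
vertex -2.589 -2.383 1.113
vertex -2.562 -2.232 2.365
vertex -3.633 -2.034 1.729
endloop
endfacet
facet normal -0.521 -0.702 -0.486
outer loop
vertex -2.589 -2.383 1.113
vertex -3.633 -2.034 1.729
vertex -3.338 -1.491 0.628
endloop
endfacet
facet normal 0.020 -0.464 -0.885
outer loop
vertex -2.589 -2.383 1.113
vertex -3.338 -1.491 0.628
vertex -2.085 -1.354 0.585
endloop
endfacet
facet normal 0.626 -0.576 -0.525
outer loop
vertex -2.589 -2.383 1.113
vertex -2.085 -1.354 0.585
vertex -1.605 -1.811 1.658
endloop
endfacet
facet normal 0.460 -0.883 0.097
outer loop
vertex -2.589 -2.383 1.113
vertex -1.605 -1.811 1.658
vertex -2.562 -2.232 2.365
endloop
endfacet
facet normal -0.496 -0.563 0.661
outer loop
vertex -3.633 -2.034 1.729
vertex -2.562 -2.232 2.365
vertex -3.295 -1.246 2.655
endloop
endfacet
facet normal -0.936 -0.145 -0.322
outer loop
vertex -3.338 -1.491 0.628
vertex -3.633 -2.034 1.729
vertex -3.775 -0.789 1.582
endloop
endfacet
facet normal -0.060 0.241 -0.969
outer loop
vertex -2.085 -1.354 0.585
vertex -3.338 -1.491 0.628
vertex -2.818 -0.368 0.875
endloop
endfacet
facet normal 0.920 0.059 -0.386
outer loop
vertex -1.605 -1.811 1.658
vertex -2.085 -1.354 0.585
vertex -1.747 -0.566 1.511
endloop
endfacet
facet normal 0.651 -0.438 0.620
outer loop
vertex -2.562 -2.232 2.365
vertex -1.605 -1.811 1.658
vertex -2.042 -1.109 2.612
endloop
endfacet
facet normal 0.299 0.822 -0.484
outer loop
vertex -0.095 -1.116 -1.934
vertex -0.465 -1.192 -2.292
vertex -0.493 -0.921 -1.849
endloop
endfacet
facet normal 0.209 0.001 0.978
outer loop
vertex -0.095 -1.116 -1.934
vertex -0.493 -0.921 -1.849
vertex -0.775 -2.048 -1.788
endloop
endfacet
facet normal 0.297 0.823 -0.485
outer loop
vertex -0.493 -0.921 -1.849
vertex -0.465 -1.192 -2.292
vertex -0.87 -0.931 -2.097
endloop
endfacet
facet normal -0.544 0.180 0.820
outer loop
vertex -0.493 -0.921 -1.849
vertex -0.87 -0.931 -2.097
vertex -0.775 -2.048 -1.788
endloop
endfacet
facet normal 0.298 0.823 -0.484
outer loop
vertex -0.87 -0.931 -2.097
vertex -0.465 -1.192 -2.292
vertex -0.942 -1.137 -2.492
endloop
endfacet
facet normal -0.981 -0.030 0.194
outer loop
vertex -0.87 -0.931 -2.097
vertex -0.942 -1.137 -2.492
vertex -0.775 -2.048 -1.788
endloop
endfacet
facet normal 0.298 0.822 -0.485
outer loop
vertex -0.942 -1.137 -2.492
vertex -0.465 -1.192 -2.292
vertex -0.655 -1.385 -2.736
endloop
endfacet
facet normal -0.771 -0.472 -0.428
outer loop
vertex -0.942 -1.137 -2.492
vertex -0.655 -1.385 -2.736
vertex -0.775 -2.048 -1.788
endloop
endfacet
facet normal 0.298 0.822 -0.485
outer loop
vertex -0.655 -1.385 -2.736
vertex -0.465 -1.192 -2.292
vertex -0.225 -1.488 -2.646
endloop
endfacet
facet normal -0.074 -0.813 -0.578
outer loop
vertex -0.655 -1.385 -2.736
vertex -0.225 -1.488 -2.646
vertex -0.775 -2.048 -1.788
endloop
endfacet
facet normal 0.299 0.822 -0.485
outer loop
vertex -0.225 -1.488 -2.646
vertex -0.465 -1.192 -2.292
vertex 0.024 -1.368 -2.289
endloop
endfacet
facet normal 0.588 -0.796 -0.143
outer loop
vertex -0.225 -1.488 -2.646
vertex 0.024 -1.368 -2.289
vertex -0.775 -2.048 -1.788
endloop
endfacet
facet normal 0.299 0.823 -0.484
outer loop
vertex 0.024 -1.368 -2.289
vertex -0.465 -1.192 -2.292
vertex -0.095 -1.116 -1.934
endloop
endfacet
facet normal 0.714 -0.435 0.548
outer loop
vertex 0.024 -1.368 -2.289
vertex -0.095 -1.116 -1.934
vertex -0.775 -2.048 -1.788
endloop
endfacet

endsolid


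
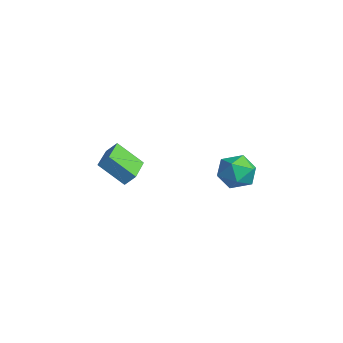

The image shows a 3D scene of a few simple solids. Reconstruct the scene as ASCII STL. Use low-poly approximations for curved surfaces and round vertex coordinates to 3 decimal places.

solid 
facet normal -0.457 -0.582 0.673
outer loop
vertex -1.3 -3.977 3.954
vertex -2.864 -2.85 3.866
vertex -1.615 -4.464 3.319
endloop
endfacet
facet normal 0.811 -0.584 0.046
outer loop
vertex -0.756 -3.37 2.054
vertex -1.3 -3.977 3.954
vertex -1.615 -4.464 3.319
endloop
endfacet
facet normal -0.457 -0.582 0.673
outer loop
vertex -1.615 -4.464 3.319
vertex -2.864 -2.85 3.866
vertex -3.179 -3.337 3.231
endloop
endfacet
facet normal -0.366 -0.566 -0.738
outer loop
vertex -3.179 -3.337 3.231
vertex -0.756 -3.37 2.054
vertex -1.615 -4.464 3.319
endloop
endfacet
facet normal 0.366 0.566 0.738
outer loop
vertex -1.3 -3.977 3.954
vertex -2.005 -1.756 2.601
vertex -2.864 -2.85 3.866
endloop
endfacet
facet normal 0.811 -0.584 0.046
outer loop
vertex -0.441 -2.883 2.689
vertex -1.3 -3.977 3.954
vertex -0.756 -3.37 2.054
endloop
endfacet
facet normal 0.366 0.566 0.738
outer loop
vertex -0.441 -2.883 2.689
vertex -2.005 -1.756 2.601
vertex -1.3 -3.977 3.954
endloop
endfacet
facet normal -0.811 0.584 -0.046
outer loop
vertex -2.864 -2.85 3.866
vertex -2.005 -1.756 2.601
vertex -3.179 -3.337 3.231
endloop
endfacet
facet normal -0.366 -0.566 -0.738
outer loop
vertex -2.32 -2.243 1.966
vertex -0.756 -3.37 2.054
vertex -3.179 -3.337 3.231
endloop
endfacet
facet normal -0.811 0.584 -0.046
outer loop
vertex -3.179 -3.337 3.231
vertex -2.005 -1.756 2.601
vertex -2.32 -2.243 1.966
endloop
endfacet
facet normal 0.457 0.582 -0.673
outer loop
vertex -2.32 -2.243 1.966
vertex -0.441 -2.883 2.689
vertex -0.756 -3.37 2.054
endloop
endfacet
facet normal 0.457 0.582 -0.673
outer loop
vertex -2.005 -1.756 2.601
vertex -0.441 -2.883 2.689
vertex -2.32 -2.243 1.966
endloop
endfacet
facet normal -0.214 -0.196 0.957
outer loop
vertex -1.127 3.511 2.326
vertex -1.647 2.482 1.999
vertex -0.479 2.504 2.265
endloop
endfacet
facet normal 0.382 0.191 0.904
outer loop
vertex -1.127 3.511 2.326
vertex -0.479 2.504 2.265
vertex -0.025 3.535 1.855
endloop
endfacet
facet normal 0.223 0.797 0.562
outer loop
vertex -1.127 3.511 2.326
vertex -0.025 3.535 1.855
vertex -0.913 4.15 1.335
endloop
endfacet
facet normal -0.473 0.784 0.403
outer loop
vertex -1.127 3.511 2.326
vertex -0.913 4.15 1.335
vertex -1.916 3.499 1.424
endloop
endfacet
facet normal -0.743 0.170 0.648
outer loop
vertex -1.127 3.511 2.326
vertex -1.916 3.499 1.424
vertex -1.647 2.482 1.999
endloop
endfacet
facet normal 0.847 -0.173 0.503
outer loop
vertex -0.025 3.535 1.855
vertex -0.479 2.504 2.265
vertex 0.136 2.521 1.236
endloop
endfacet
facet normal -0.119 -0.800 0.588
outer loop
vertex -0.479 2.504 2.265
vertex -1.647 2.482 1.999
vertex -0.867 1.87 1.325
endloop
endfacet
facet normal -0.974 -0.208 0.088
outer loop
vertex -1.647 2.482 1.999
vertex -1.916 3.499 1.424
vertex -1.755 2.485 0.805
endloop
endfacet
facet normal -0.537 0.785 -0.308
outer loop
vertex -1.916 3.499 1.424
vertex -0.913 4.15 1.335
vertex -1.301 3.516 0.395
endloop
endfacet
facet normal 0.589 0.807 -0.051
outer loop
vertex -0.913 4.15 1.335
vertex -0.025 3.535 1.855
vertex -0.133 3.538 0.661
endloop
endfacet
facet normal 0.473 -0.784 -0.403
outer loop
vertex -0.653 2.509 0.334
vertex 0.136 2.521 1.236
vertex -0.867 1.87 1.325
endloop
endfacet
facet normal -0.223 -0.797 -0.562
outer loop
vertex -0.653 2.509 0.334
vertex -0.867 1.87 1.325
vertex -1.755 2.485 0.805
endloop
endfacet
facet normal -0.382 -0.191 -0.904
outer loop
vertex -0.653 2.509 0.334
vertex -1.755 2.485 0.805
vertex -1.301 3.516 0.395
endloop
endfacet
facet normal 0.214 0.196 -0.957
outer loop
vertex -0.653 2.509 0.334
vertex -1.301 3.516 0.395
vertex -0.133 3.538 0.661
endloop
endfacet
facet normal 0.743 -0.170 -0.648
outer loop
vertex -0.653 2.509 0.334
vertex -0.133 3.538 0.661
vertex 0.136 2.521 1.236
endloop
endfacet
facet normal 0.537 -0.785 0.308
outer loop
vertex -0.867 1.87 1.325
vertex 0.136 2.521 1.236
vertex -0.479 2.504 2.265
endloop
endfacet
facet normal -0.589 -0.807 0.051
outer loop
vertex -1.755 2.485 0.805
vertex -0.867 1.87 1.325
vertex -1.647 2.482 1.999
endloop
endfacet
facet normal -0.847 0.173 -0.503
outer loop
vertex -1.301 3.516 0.395
vertex -1.755 2.485 0.805
vertex -1.916 3.499 1.424
endloop
endfacet
facet normal 0.119 0.800 -0.588
outer loop
vertex -0.133 3.538 0.661
vertex -1.301 3.516 0.395
vertex -0.913 4.15 1.335
endloop
endfacet
facet normal 0.974 0.208 -0.088
outer loop
vertex 0.136 2.521 1.236
vertex -0.133 3.538 0.661
vertex -0.025 3.535 1.855
endloop
endfacet

endsolid


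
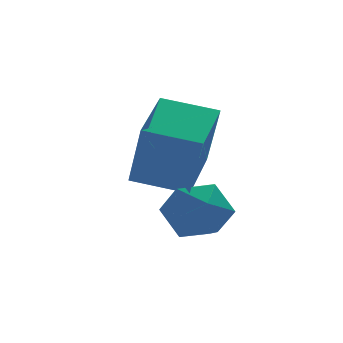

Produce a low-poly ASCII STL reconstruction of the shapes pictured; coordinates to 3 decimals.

solid 
facet normal -0.850 0.478 0.219
outer loop
vertex -1.8 0.879 0.124
vertex -0.784 2.45 0.636
vertex -1.903 1.557 -1.754
endloop
endfacet
facet normal -0.524 -0.810 -0.264
outer loop
vertex -0.576 0.81 -2.096
vertex -1.8 0.879 0.124
vertex -1.903 1.557 -1.754
endloop
endfacet
facet normal -0.850 0.479 0.219
outer loop
vertex -1.903 1.557 -1.754
vertex -0.784 2.45 0.636
vertex -0.886 3.128 -1.242
endloop
endfacet
facet normal -0.051 0.339 -0.939
outer loop
vertex -0.886 3.128 -1.242
vertex -0.576 0.81 -2.096
vertex -1.903 1.557 -1.754
endloop
endfacet
facet normal 0.051 -0.339 0.939
outer loop
vertex -1.8 0.879 0.124
vertex 0.543 1.703 0.294
vertex -0.784 2.45 0.636
endloop
endfacet
facet normal -0.524 -0.810 -0.264
outer loop
vertex -0.474 0.132 -0.218
vertex -1.8 0.879 0.124
vertex -0.576 0.81 -2.096
endloop
endfacet
facet normal 0.051 -0.339 0.939
outer loop
vertex -0.474 0.132 -0.218
vertex 0.543 1.703 0.294
vertex -1.8 0.879 0.124
endloop
endfacet
facet normal 0.524 0.810 0.264
outer loop
vertex -0.784 2.45 0.636
vertex 0.543 1.703 0.294
vertex -0.886 3.128 -1.242
endloop
endfacet
facet normal -0.051 0.339 -0.939
outer loop
vertex 0.44 2.381 -1.584
vertex -0.576 0.81 -2.096
vertex -0.886 3.128 -1.242
endloop
endfacet
facet normal 0.524 0.810 0.264
outer loop
vertex -0.886 3.128 -1.242
vertex 0.543 1.703 0.294
vertex 0.44 2.381 -1.584
endloop
endfacet
facet normal 0.850 -0.479 -0.219
outer loop
vertex 0.44 2.381 -1.584
vertex -0.474 0.132 -0.218
vertex -0.576 0.81 -2.096
endloop
endfacet
facet normal 0.850 -0.479 -0.219
outer loop
vertex 0.543 1.703 0.294
vertex -0.474 0.132 -0.218
vertex 0.44 2.381 -1.584
endloop
endfacet
facet normal 0.592 0.559 -0.580
outer loop
vertex 0.126 0.733 -3.47
vertex -0.388 1.548 -3.21
vertex 0.405 1.265 -2.673
endloop
endfacet
facet normal 0.945 -0.007 -0.326
outer loop
vertex 0.126 0.733 -3.47
vertex 0.405 1.265 -2.673
vertex 0.411 0.267 -2.634
endloop
endfacet
facet normal 0.600 -0.594 -0.536
outer loop
vertex 0.126 0.733 -3.47
vertex 0.411 0.267 -2.634
vertex -0.378 -0.067 -3.147
endloop
endfacet
facet normal 0.034 -0.393 -0.919
outer loop
vertex 0.126 0.733 -3.47
vertex -0.378 -0.067 -3.147
vertex -0.872 0.725 -3.504
endloop
endfacet
facet normal 0.030 0.321 -0.947
outer loop
vertex 0.126 0.733 -3.47
vertex -0.872 0.725 -3.504
vertex -0.388 1.548 -3.21
endloop
endfacet
facet normal 0.922 0.021 0.388
outer loop
vertex 0.411 0.267 -2.634
vertex 0.405 1.265 -2.673
vertex 0.072 0.795 -1.856
endloop
endfacet
facet normal 0.351 0.936 -0.025
outer loop
vertex 0.405 1.265 -2.673
vertex -0.388 1.548 -3.21
vertex -0.422 1.587 -2.213
endloop
endfacet
facet normal -0.561 0.551 -0.618
outer loop
vertex -0.388 1.548 -3.21
vertex -0.872 0.725 -3.504
vertex -1.211 1.253 -2.726
endloop
endfacet
facet normal -0.554 -0.604 -0.573
outer loop
vertex -0.872 0.725 -3.504
vertex -0.378 -0.067 -3.147
vertex -1.205 0.255 -2.687
endloop
endfacet
facet normal 0.362 -0.931 0.049
outer loop
vertex -0.378 -0.067 -3.147
vertex 0.411 0.267 -2.634
vertex -0.412 -0.028 -2.15
endloop
endfacet
facet normal -0.034 0.393 0.919
outer loop
vertex -0.926 0.787 -1.89
vertex 0.072 0.795 -1.856
vertex -0.422 1.587 -2.213
endloop
endfacet
facet normal -0.600 0.594 0.536
outer loop
vertex -0.926 0.787 -1.89
vertex -0.422 1.587 -2.213
vertex -1.211 1.253 -2.726
endloop
endfacet
facet normal -0.945 0.007 0.326
outer loop
vertex -0.926 0.787 -1.89
vertex -1.211 1.253 -2.726
vertex -1.205 0.255 -2.687
endloop
endfacet
facet normal -0.592 -0.559 0.580
outer loop
vertex -0.926 0.787 -1.89
vertex -1.205 0.255 -2.687
vertex -0.412 -0.028 -2.15
endloop
endfacet
facet normal -0.030 -0.321 0.947
outer loop
vertex -0.926 0.787 -1.89
vertex -0.412 -0.028 -2.15
vertex 0.072 0.795 -1.856
endloop
endfacet
facet normal 0.554 0.604 0.573
outer loop
vertex -0.422 1.587 -2.213
vertex 0.072 0.795 -1.856
vertex 0.405 1.265 -2.673
endloop
endfacet
facet normal -0.362 0.931 -0.049
outer loop
vertex -1.211 1.253 -2.726
vertex -0.422 1.587 -2.213
vertex -0.388 1.548 -3.21
endloop
endfacet
facet normal -0.922 -0.021 -0.388
outer loop
vertex -1.205 0.255 -2.687
vertex -1.211 1.253 -2.726
vertex -0.872 0.725 -3.504
endloop
endfacet
facet normal -0.351 -0.936 0.025
outer loop
vertex -0.412 -0.028 -2.15
vertex -1.205 0.255 -2.687
vertex -0.378 -0.067 -3.147
endloop
endfacet
facet normal 0.561 -0.551 0.618
outer loop
vertex 0.072 0.795 -1.856
vertex -0.412 -0.028 -2.15
vertex 0.411 0.267 -2.634
endloop
endfacet

endsolid
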